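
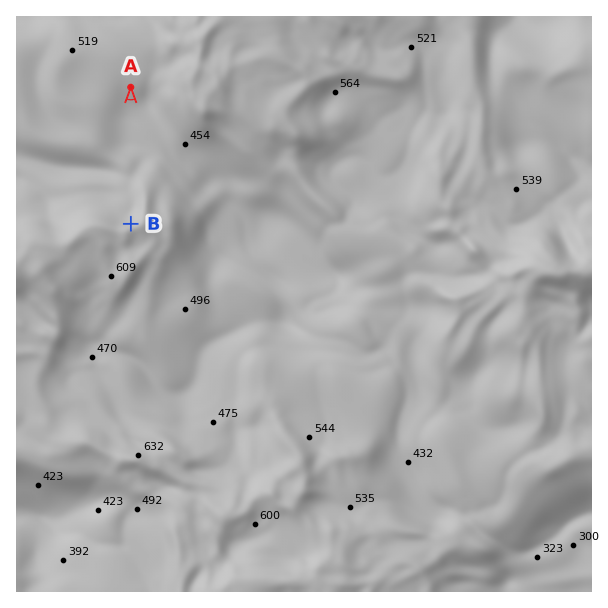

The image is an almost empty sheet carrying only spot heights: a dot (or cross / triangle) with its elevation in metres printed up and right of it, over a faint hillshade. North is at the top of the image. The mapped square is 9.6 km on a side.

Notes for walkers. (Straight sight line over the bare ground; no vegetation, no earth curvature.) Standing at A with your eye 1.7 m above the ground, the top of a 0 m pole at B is in view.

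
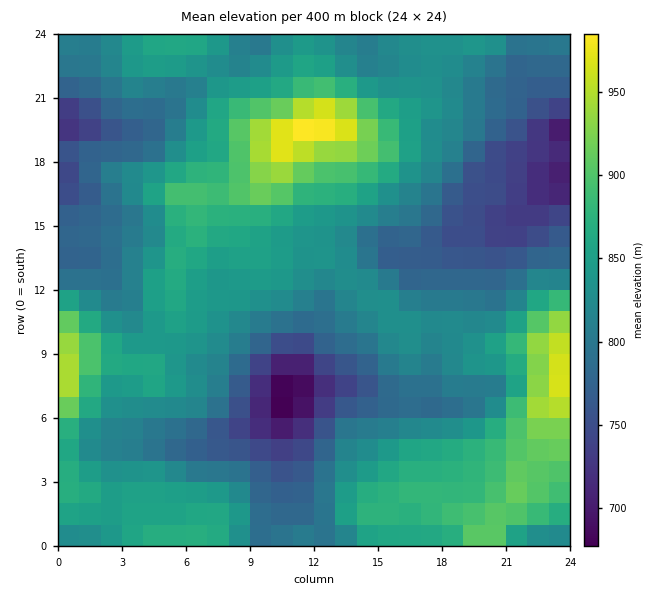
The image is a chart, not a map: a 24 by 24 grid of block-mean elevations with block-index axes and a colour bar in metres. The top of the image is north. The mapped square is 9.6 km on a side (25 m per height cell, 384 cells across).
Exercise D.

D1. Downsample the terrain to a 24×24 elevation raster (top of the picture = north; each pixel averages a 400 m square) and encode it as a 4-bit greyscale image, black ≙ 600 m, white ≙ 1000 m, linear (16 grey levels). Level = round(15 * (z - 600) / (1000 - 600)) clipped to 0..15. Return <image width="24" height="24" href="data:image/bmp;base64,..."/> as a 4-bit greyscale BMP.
<image width="24" height="24" href="data:image/bmp;base64,Qk2WAQAAAAAAAHYAAAAoAAAAGAAAABgAAAABAAQAAAAAACABAAATCwAAEwsAABAAAAAAAAAAAAAAABEREQAiIiIAMzMzAERERABVVVUAZmZmAHd3dwCIiIgAmZmZAKqqqgC7u7sAzMzMAN3d3QDu7u4A////AJmaqqqXeHiqqqu6mKmaqqqXd3mqqru7uqqZmZmHZ3mqu6u8u6mZmId2Znmaqqq8u6iId2ZlVXiZqqq7zKmIh3ZURGeIiJmrzMqZiIdkM1Znd3eb3dqZqZhkM0Vnd4iKztuqqYh1RFZ4iImaztupmZiHZXd4mImb3cqYmZmId3iJmIiKvaiImpmZiHiZiIh4q3d4mpmZmYmId3d3iHd4mqmZmZl2ZmZmd3d4iqqqmZh3dmZVZnd3mrqqqZmId2ZVVWZ4q7u8uqqph2ZlRFeImqq83Lu6mHZlRGd3eZq97d3LmYdlVFVmeJq97u7LmIh2VFZ3d5q7ze26mYh3ZXd4iImZq7qZmYh3ZniJmZmImpmIiZh3d4iJqqmImZiImZmXeA=="/>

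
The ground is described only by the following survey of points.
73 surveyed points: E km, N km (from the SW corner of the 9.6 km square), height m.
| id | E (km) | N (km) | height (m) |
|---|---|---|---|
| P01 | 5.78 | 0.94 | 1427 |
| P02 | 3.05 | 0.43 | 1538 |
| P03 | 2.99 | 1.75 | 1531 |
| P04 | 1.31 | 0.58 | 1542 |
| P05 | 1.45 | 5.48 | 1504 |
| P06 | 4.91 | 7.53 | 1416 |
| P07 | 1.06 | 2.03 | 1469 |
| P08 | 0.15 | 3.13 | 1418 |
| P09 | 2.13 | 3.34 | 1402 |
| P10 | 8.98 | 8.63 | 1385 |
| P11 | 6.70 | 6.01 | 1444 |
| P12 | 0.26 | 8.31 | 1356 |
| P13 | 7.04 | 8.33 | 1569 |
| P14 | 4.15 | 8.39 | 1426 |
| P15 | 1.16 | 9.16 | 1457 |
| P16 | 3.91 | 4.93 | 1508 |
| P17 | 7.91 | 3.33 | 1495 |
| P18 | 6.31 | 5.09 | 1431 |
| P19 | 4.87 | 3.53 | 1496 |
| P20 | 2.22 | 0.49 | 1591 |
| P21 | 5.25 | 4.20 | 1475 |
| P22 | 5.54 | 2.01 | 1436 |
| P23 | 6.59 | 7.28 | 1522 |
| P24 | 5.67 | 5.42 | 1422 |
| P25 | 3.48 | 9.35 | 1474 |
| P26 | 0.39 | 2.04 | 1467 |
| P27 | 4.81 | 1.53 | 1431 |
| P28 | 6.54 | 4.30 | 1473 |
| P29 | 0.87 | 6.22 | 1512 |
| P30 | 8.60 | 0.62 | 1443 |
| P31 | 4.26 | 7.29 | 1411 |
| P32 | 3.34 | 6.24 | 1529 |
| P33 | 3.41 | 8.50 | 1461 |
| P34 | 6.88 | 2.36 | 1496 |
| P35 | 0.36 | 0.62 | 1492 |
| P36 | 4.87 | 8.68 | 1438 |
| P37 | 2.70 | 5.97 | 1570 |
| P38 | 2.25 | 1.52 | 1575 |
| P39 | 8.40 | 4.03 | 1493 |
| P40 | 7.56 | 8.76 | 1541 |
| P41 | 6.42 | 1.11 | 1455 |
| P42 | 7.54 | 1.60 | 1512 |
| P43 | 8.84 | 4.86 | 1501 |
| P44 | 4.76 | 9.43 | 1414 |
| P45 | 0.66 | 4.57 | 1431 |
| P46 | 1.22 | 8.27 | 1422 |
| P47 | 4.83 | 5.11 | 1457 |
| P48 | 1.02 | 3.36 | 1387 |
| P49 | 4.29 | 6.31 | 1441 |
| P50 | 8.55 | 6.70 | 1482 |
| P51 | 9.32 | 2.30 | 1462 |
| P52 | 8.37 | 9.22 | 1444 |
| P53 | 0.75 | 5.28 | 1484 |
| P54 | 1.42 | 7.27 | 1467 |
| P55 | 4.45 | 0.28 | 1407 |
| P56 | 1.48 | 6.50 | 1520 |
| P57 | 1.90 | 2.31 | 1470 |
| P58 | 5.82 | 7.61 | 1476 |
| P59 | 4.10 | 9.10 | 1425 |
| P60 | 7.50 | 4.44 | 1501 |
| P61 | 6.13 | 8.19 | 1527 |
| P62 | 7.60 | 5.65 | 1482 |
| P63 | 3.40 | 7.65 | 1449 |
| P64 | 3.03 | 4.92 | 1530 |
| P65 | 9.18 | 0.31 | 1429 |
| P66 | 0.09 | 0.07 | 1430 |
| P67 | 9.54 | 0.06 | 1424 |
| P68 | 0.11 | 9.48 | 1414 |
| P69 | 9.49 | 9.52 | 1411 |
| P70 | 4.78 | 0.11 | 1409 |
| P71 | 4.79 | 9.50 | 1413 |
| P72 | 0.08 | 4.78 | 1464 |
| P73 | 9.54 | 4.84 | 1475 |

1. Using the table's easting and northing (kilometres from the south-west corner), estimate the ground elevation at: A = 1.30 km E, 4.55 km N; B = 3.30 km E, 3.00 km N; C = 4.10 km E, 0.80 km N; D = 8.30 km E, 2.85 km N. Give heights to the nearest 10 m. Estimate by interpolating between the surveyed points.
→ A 1430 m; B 1450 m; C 1430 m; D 1490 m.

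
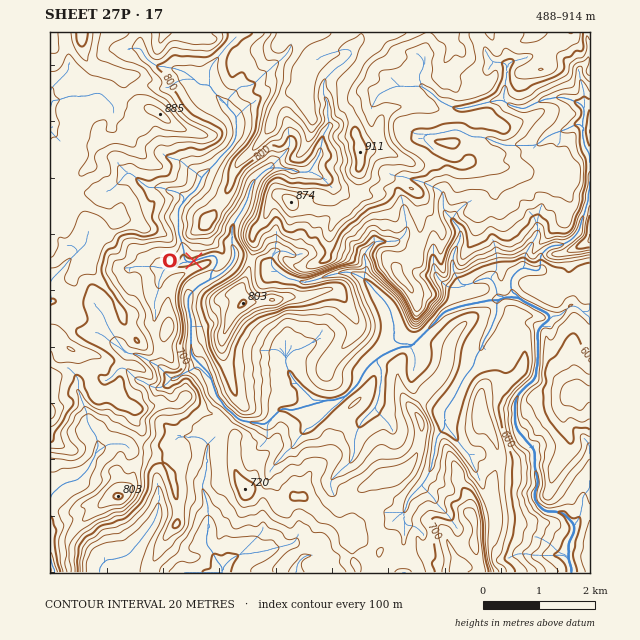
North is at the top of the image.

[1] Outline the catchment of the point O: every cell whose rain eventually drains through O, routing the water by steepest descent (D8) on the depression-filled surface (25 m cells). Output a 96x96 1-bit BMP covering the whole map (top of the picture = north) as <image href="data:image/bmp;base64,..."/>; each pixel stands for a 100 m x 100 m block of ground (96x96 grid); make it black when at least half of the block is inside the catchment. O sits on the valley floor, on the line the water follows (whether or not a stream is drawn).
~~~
<image width="96" height="96" href="data:image/bmp;base64,Qk2+BAAAAAAAAD4AAAAoAAAAYAAAAGAAAAABAAEAAAAAAIAEAAATCwAAEwsAAAIAAAAAAAAA////AAAAAAAAAAAAAAAAAAAAAAAAAAAAAAAAAAAAAAAAAAAAAAAAAAAAAAAAAAAAAAAAAAAAAAAAAAAAAAAAAAAAAAAAAAAAAAAAAAAAAAAAAAAAAAAAAAAAAAAAAAAAAAAAAAAAAAAAAAAAAAAAAAAAAAAAAAAAAAAAAAAAAAAAAAAAAAAAAAAAAAAAAAAAAAAAAAAAAAAAAAAAAAAAAAAAAAAAAAAAAAAAAAAAAAAAAAAAAAAAAAAAAAAAAAAAAAAAAAAAAAAAAAAAAAAAAAAAAAAAAAAAAAAAAAAAAAAAAAAAAAAAAAAAAAAAAAAAAAAAAAAAAAAAAAAAAAAAAAAAAAAAAAAAAAAAAAAAAAAAAAAAAAAAAAAAAAAAAAAAAAAAAAAAAAAAAAAAAAAAAAAAAAAAAAAAAAAAAAAAAAAAAAAAAAAAAAAAAAAAAAAAAAAAAAAAAAAAAAAAAAAAAAAAAAAAAAAAAAAAAAAAAAAAAAAAAAAAAAAAAAAAAAAAAAAAAAAAAAAAAAAAAAAAAAAAAAAAAAAAAAAAAAAAAAAAAAAAAAAAAAAAAAAAAAAAAAAAAAAAAAAAAAAAAAAAAAAAAAAAAAAAAAAAAAAAAAAAAAAAAAAAAAAAAAAAAAAAAAAAAAAAAAAAAAAAAAAAAAAAAAAAAfAAAAAAAAAAAAAAAfgAAAAAAAAAAAAAA/gAAAAAAAAAAAAAB/gAAAAAAAAAAAAAB/gAAAAAAAAAAAAAB/gAAAAAAAAAAAAAD/gAAAAAAAAAAAAAH/gAAAAAAAAAAAAAH/gAAAAAAAAAAAAAP/wAAAAAAAAAAAAAf/wAAAAAAAAAAAAA//4AAAAAAAAAAAAA//+AAAAAAAAAAAAB///AAAAAAAAAAAAA///AAAAAAAAAAAAA///AAAAAAAAAAAAA///AAAAAAAAAAAAAf//AAAAAAAAAAAAAP//AAAAAAAAAAAAAH//AAAAAAAAAAAAAH//gAAAAAAAAAAAAH//wAAAAAAAAAAAAP//4AAAAAAAAAAAA///8AAAAAAAAAAAH///8AAAAAAAAAAAf///+AAAAAAAAAAAf///+AAAAAAAAAAAf////AAAAAAAAAAAP////AAAAAAAAAAAH////gAAAAAAAAAAD////gAAAAAAAAAAB////gAAAAAAAAAAB////wAAAAAAAAAAA////4AAAAAAAAAAA////8AAAAAAAAAAAf///+AAAAAAAAAAAA////AAAAAAAAAAAAf///gAAAAAAAAAAAP///gAAAAAAAAAAAH///gAAAAAAAAAAAH///wAAAAAAAAAAAH///wAAAAAAAAAAAP///4AAAAAAAAAAAf///8AAAAAAAAAAA////+AAAAAAAAAAB/////AAAAAAAAAAB/////AAAAAAAAAAD/////AAAAAAAAAAf/////AAAAAAAAAB//////AAAAAAAAAD//////gAAAAAAAAD//////wAAAAAAAAD//////8AAAAAAAAD///////AAAAAAAAD///////gAAAAAAA="/>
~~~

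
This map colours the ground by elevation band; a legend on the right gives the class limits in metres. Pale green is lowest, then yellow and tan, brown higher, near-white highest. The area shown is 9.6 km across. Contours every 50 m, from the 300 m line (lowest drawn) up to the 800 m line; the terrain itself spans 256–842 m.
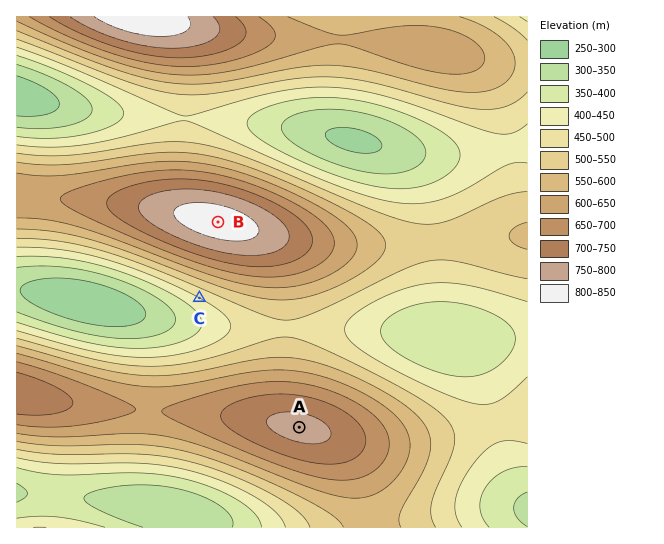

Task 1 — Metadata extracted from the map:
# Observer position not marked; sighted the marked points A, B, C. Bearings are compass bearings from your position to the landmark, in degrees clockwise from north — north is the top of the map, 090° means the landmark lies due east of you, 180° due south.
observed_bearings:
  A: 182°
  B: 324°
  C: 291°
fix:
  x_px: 302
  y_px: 338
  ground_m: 500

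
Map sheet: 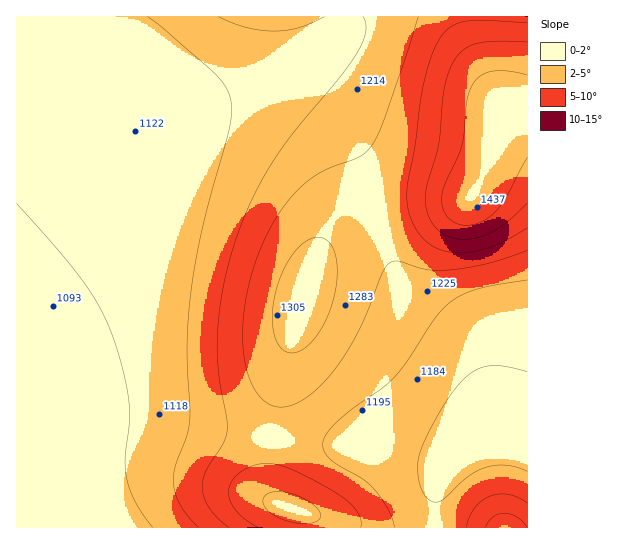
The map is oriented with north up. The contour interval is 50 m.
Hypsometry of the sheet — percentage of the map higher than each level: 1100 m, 89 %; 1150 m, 61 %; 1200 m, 41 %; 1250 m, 25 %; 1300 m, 12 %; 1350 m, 6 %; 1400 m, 4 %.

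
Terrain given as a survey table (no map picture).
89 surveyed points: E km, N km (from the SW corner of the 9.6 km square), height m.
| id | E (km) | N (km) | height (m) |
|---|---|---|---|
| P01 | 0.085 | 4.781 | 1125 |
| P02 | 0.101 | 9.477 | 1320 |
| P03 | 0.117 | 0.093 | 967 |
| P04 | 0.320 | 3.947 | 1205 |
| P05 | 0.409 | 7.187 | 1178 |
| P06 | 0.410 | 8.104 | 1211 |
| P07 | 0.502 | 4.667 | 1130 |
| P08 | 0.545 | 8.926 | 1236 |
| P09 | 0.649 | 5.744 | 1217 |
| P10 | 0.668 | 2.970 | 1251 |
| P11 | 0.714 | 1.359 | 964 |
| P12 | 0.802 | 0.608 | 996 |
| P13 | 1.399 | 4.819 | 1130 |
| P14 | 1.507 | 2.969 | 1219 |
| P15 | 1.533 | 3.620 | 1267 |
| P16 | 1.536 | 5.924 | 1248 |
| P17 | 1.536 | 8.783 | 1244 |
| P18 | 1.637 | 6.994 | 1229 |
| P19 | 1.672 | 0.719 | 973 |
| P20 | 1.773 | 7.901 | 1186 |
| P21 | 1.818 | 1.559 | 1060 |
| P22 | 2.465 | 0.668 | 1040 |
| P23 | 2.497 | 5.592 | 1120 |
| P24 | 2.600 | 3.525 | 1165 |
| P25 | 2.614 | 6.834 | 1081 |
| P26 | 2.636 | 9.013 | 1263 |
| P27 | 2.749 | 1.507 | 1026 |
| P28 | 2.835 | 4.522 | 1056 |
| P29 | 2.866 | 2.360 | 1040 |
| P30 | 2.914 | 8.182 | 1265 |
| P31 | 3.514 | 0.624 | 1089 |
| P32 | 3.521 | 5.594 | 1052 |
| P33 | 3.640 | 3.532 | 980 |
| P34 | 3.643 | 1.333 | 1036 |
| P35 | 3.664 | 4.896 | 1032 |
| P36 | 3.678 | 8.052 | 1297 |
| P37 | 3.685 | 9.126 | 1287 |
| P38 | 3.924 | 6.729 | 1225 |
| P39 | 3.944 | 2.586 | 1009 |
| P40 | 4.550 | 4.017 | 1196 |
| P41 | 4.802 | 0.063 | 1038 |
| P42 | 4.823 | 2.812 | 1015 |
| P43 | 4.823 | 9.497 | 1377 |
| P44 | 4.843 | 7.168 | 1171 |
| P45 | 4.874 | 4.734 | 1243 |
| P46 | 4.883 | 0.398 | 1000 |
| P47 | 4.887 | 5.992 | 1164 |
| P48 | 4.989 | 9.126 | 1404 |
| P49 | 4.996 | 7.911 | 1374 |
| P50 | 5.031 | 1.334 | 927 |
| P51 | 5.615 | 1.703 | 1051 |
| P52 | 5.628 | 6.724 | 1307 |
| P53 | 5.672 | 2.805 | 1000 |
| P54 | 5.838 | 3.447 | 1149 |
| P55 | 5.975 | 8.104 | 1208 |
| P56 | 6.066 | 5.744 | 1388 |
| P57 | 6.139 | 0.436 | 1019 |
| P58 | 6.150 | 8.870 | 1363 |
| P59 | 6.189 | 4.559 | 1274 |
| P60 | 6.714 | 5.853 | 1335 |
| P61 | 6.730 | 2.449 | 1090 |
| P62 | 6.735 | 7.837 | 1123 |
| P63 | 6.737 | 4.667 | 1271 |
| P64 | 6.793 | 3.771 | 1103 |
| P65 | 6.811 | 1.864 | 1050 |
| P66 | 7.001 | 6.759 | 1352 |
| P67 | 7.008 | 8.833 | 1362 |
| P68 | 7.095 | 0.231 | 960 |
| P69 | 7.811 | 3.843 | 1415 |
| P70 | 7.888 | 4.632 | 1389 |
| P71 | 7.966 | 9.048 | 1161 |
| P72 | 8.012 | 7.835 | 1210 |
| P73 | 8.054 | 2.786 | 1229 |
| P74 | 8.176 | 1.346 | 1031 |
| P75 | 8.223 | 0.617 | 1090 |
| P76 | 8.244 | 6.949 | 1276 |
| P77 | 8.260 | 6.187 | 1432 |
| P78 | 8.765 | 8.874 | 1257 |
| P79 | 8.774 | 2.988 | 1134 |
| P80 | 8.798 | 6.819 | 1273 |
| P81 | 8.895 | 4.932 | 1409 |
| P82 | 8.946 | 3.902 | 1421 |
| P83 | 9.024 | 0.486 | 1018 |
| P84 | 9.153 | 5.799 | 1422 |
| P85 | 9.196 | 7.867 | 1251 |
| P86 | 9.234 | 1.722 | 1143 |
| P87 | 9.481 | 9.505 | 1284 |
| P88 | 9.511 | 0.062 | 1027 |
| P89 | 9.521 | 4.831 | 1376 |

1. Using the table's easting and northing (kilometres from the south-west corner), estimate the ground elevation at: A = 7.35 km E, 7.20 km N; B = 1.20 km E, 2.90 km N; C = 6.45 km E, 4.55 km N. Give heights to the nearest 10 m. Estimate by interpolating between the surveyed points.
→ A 1260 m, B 1200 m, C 1270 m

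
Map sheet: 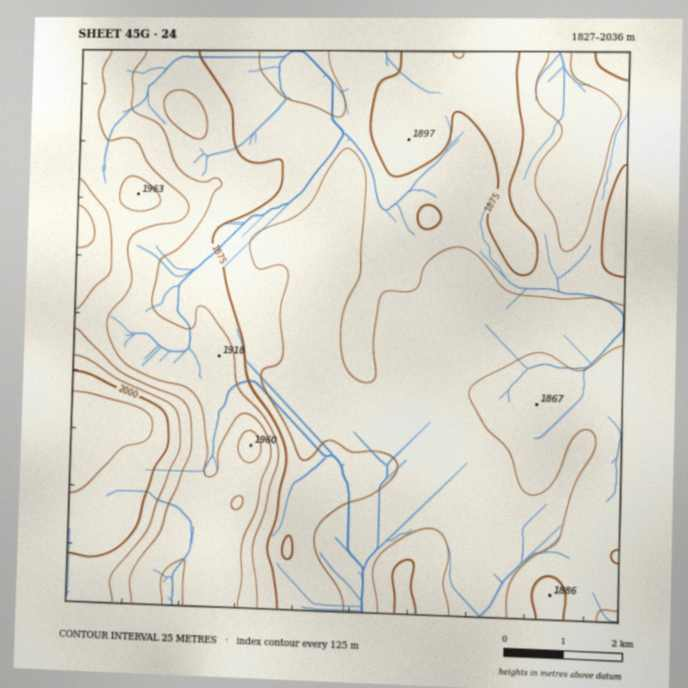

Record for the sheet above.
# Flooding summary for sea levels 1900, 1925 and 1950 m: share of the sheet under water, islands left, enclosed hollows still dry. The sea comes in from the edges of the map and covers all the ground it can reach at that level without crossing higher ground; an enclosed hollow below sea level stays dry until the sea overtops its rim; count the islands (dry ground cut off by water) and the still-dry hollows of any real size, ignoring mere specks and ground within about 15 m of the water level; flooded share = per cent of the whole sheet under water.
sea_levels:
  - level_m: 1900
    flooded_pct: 74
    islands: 0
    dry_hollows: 0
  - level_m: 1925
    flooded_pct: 82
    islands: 0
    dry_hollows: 0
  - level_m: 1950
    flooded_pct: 90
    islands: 0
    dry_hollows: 0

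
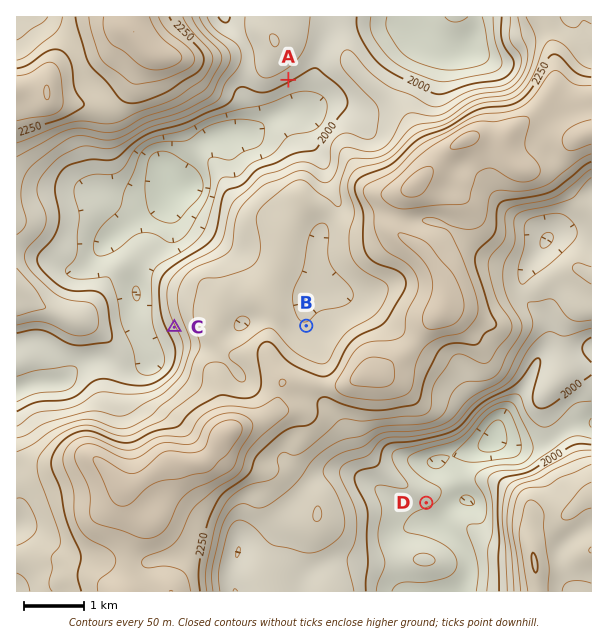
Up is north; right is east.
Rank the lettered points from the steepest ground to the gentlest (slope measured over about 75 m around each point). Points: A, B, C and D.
C A D B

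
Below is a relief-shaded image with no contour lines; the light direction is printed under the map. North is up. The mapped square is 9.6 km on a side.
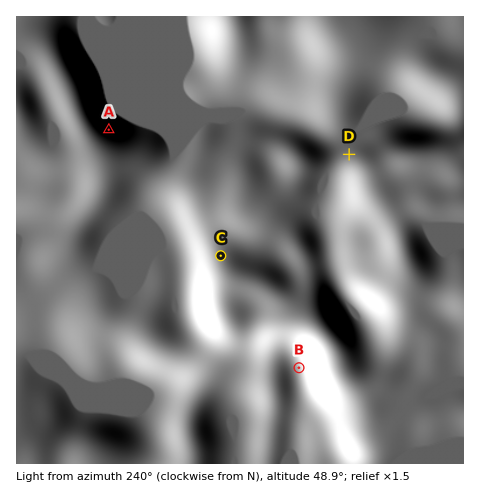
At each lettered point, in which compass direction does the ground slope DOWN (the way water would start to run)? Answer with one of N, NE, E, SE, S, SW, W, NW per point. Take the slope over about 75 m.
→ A NE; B SW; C NW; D NW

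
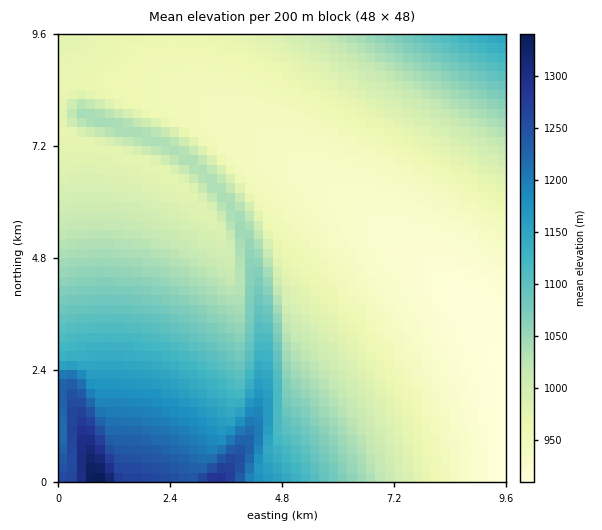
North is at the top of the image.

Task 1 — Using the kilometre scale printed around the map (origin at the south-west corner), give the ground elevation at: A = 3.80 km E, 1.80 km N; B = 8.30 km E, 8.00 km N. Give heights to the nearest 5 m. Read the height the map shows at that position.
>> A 1125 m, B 1020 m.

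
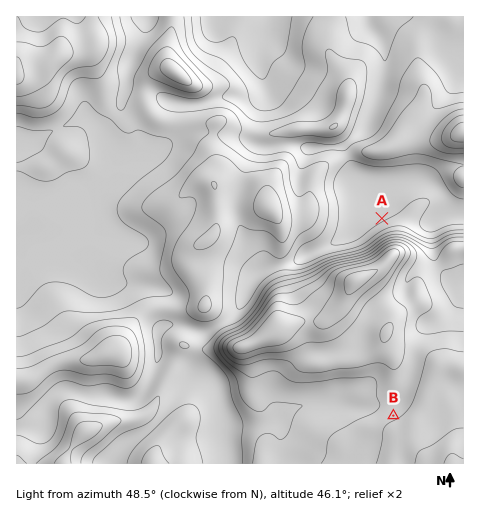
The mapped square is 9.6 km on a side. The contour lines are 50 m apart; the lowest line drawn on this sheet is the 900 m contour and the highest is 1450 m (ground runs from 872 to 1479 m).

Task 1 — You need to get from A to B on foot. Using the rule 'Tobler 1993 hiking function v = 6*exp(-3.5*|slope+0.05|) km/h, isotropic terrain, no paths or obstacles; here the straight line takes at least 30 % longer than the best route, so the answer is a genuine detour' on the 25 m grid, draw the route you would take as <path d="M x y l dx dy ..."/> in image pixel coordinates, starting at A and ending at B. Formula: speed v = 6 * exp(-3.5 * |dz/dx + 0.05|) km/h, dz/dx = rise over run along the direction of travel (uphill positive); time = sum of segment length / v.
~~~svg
<path d="M382 218l1 2 21 10 16 16 3 5 0 46-13 25 0 53-6 13 0 7-11 21"/>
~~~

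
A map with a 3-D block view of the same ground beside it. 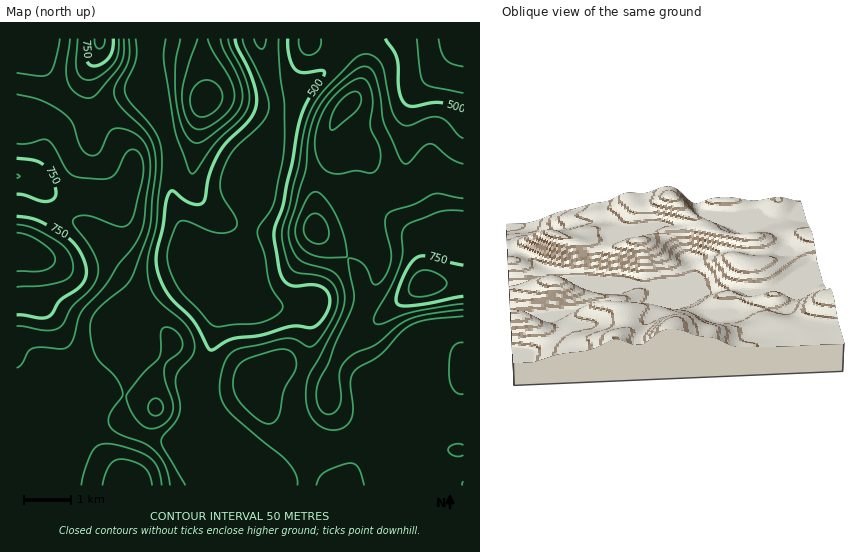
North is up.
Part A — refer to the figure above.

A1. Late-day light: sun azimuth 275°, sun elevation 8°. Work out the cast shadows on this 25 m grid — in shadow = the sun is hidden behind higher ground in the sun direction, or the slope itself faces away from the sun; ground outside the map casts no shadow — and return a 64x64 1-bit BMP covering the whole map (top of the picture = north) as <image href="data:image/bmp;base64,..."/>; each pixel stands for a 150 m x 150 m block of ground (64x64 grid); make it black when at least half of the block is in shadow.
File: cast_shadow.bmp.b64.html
<image width="64" height="64" href="data:image/bmp;base64,Qk0+AgAAAAAAAD4AAAAoAAAAQAAAAEAAAAABAAEAAAAAAAACAAATCwAAEwsAAAIAAAAAAAAA////AAAAAAAAAB/wAAAAAAAAH/AAAAAAAAAf4AAAAAAAAB/AAAAAAAAAH4AAAAAAAAAeAAAAAAAAAA4AAAAAAAAADwAAAAAAAAAHwAAAAAAAAAfgAAAAAAAAB/AAAQAAAAAH8AAD4AAAAAfgAAPgAAAAB8ACA+AAAAAHwAID4AAAAAfAAAPgAAAAA8AAA8AAAAAB4AAACAAAAADwAAAMAAAAAPAAAA8AAAAA+AAAD4AAcAD4AAAPwAH4APgAAAfwA/wB8AAAA/AD/AHgAAAAwAP+A8AAAAAAAP8HgAAAAAAA/48AAAAAAAB//4AAAAAAAH//gAAAAAAA//+AAAAAAAD//4AAAAAAAfz/wAAAAAAB+P/gAAAAAAHgf+AAAAAAAAB/8AAGAAAAAH/wAA4AAAAAf/AADgAAAAB/8AAMAAAAAH/gAAAAAAAAf/AAAAAAAAB//AAAAAAAAH/8AAAAAAwAf/4AAAAADAB//gAAAAAAAD++AAAAAAAAP58AAAAAAAA/H4AABAAAAD4fwAAOAAAAPh/gAA4AAAB8H/gADgAAAHgP/gAeAAAAcA/+AD8AAADgD/8AP8AAA8AH/wB/4AAHwAf/AH/gAA/gA/8AP/AAD/AD/gA/4AAP+AP+AD/gAA/4A/wAHwAAD/wH/AAIAAAH/Af8AAAAAAf+D/gAAAAAB/AP8AAAAA=="/>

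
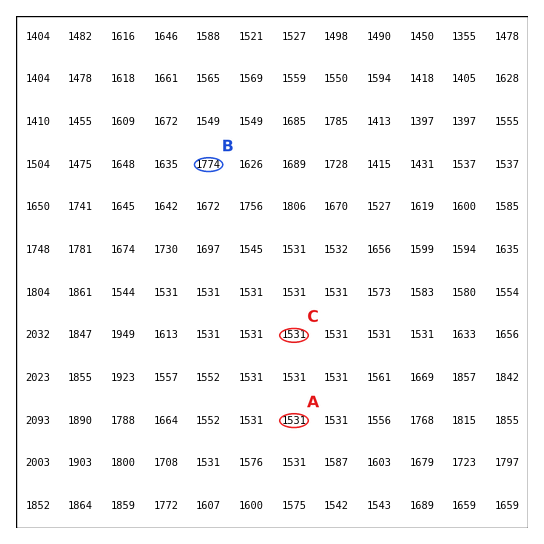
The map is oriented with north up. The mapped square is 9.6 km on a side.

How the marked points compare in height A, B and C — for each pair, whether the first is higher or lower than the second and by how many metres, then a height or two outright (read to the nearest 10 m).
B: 240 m higher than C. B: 240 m higher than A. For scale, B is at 1770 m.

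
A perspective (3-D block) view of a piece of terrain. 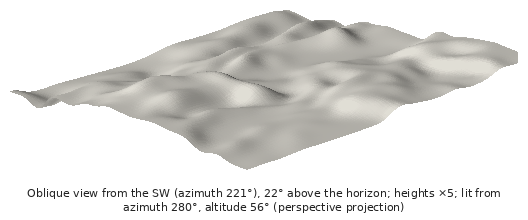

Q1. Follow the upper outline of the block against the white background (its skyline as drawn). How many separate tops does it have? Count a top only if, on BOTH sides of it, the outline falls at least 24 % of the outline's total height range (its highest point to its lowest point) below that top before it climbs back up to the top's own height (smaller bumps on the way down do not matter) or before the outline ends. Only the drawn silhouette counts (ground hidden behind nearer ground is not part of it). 1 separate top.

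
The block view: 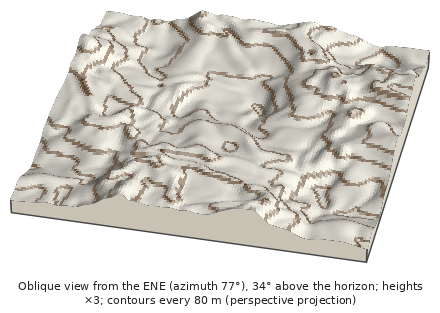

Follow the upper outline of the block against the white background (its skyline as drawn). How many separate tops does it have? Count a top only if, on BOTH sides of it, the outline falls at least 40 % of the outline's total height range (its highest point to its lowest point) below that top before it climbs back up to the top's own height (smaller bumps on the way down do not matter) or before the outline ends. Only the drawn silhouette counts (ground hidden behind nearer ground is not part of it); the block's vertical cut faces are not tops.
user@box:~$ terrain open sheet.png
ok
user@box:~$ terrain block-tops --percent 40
0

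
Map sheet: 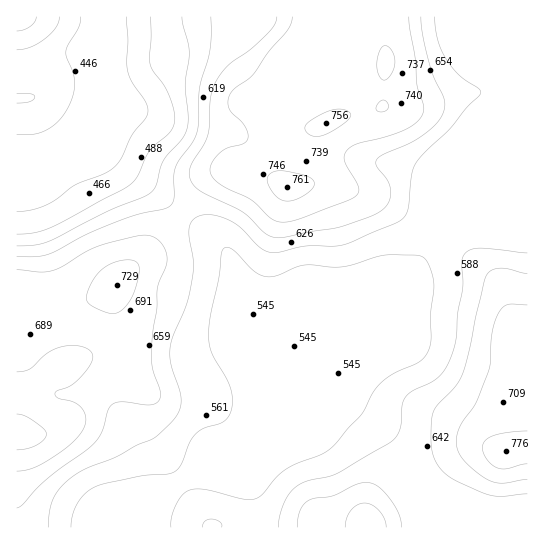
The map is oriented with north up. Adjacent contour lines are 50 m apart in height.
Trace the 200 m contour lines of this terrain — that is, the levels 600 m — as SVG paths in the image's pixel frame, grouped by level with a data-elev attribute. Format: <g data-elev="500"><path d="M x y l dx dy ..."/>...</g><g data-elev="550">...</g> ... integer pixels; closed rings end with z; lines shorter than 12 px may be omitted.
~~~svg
<g data-elev="600"><path d="M48 527l2-16 3-11 5-10 9-9 18-12 29-11 23-13 17-7 17-16 7-9 3-8 0-8-10-31-1-16 3-13 13-32 5-19 3-23-5-32 1-6 4-6 5-3 8-1 19 4 14 8 21 21 6 4 7 1 32-7 28 0 11-2 50-21 10-6 3-8 4-34 4-12 10-12 24-22 16-21 15-15-2-4-21-15-12-15-8-18-3-24"/><path d="M222 527l0-2-2-3-9-3-6 2-2 6"/><path d="M527 253l-48-5-9 2-5 4-3 8 1 24-5 27-2 28-5 16-6 13-11 11-21 10-7 6-4 8-2 25-4 7-5 5-54 32-31 7-12 8-7 8-4 9-4 12 0 9"/><path d="M211 17l-1 29-10 41-2 43-5 12-13 17-5 8-1 10 0 20-3 8-6 4-28 6-28 10-24 10-36 19-12 3-20 0"/></g>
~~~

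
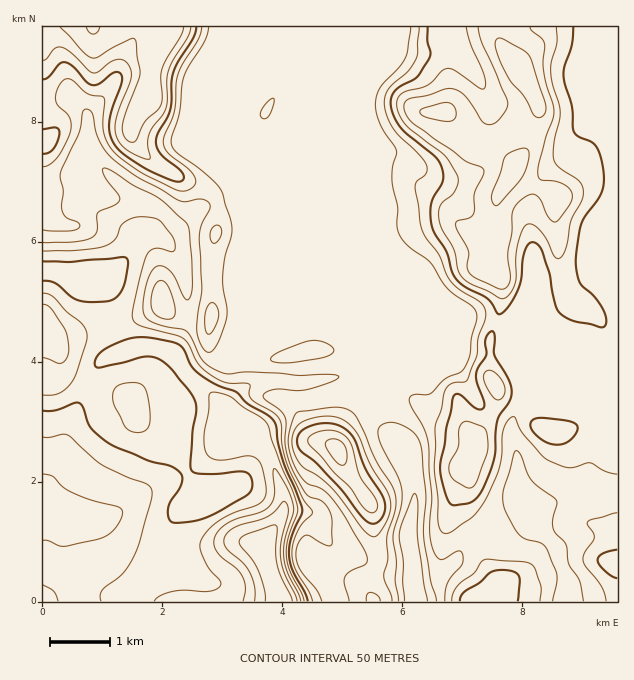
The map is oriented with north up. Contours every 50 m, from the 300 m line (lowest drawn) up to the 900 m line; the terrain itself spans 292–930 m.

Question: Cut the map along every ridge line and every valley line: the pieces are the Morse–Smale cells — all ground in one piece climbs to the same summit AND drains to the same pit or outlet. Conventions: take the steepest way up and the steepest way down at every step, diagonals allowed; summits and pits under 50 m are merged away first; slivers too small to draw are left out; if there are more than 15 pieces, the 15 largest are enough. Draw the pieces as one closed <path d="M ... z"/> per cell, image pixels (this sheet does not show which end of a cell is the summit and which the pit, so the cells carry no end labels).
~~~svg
<path d="M617 26l-349 1-22 58-18 23-4 9 0 13 12 30 10 18 110 110 8 2 8 8 4 17 3 43 66-28 16-10 23-2 29 12 6 16 0 24 5 14 2 17 66 1 6 4 20-1z"/><path d="M268 26l-226 1 0 78 31-7 11 11 4 12 2 35-19 20-29 4 1 90 9 0 13 5 17-3 27 2 15-13 11-20 5-5 23 3 42-33 21-6 25-3 21 11 2-1-32-35-18-42 0-13 4-9 18-23 21-51z"/><path d="M154 346l-14 0-34 12-10 9-9 18 16 7 25 4 7 7 3 15 11 10 17 6 8 8 15 36 7 11 10 9 4 1-22 7-12 10-8 15 0 18-3 10-8 10-28 23-1 9 147 1-1-16-7-16 0-29 17-30 0-16-14-39-14-20-14-10-31-32-17-14-21-27z"/><path d="M89 386l-3 2-17 36-9 41-18 31 1 106 84 0 2-10 28-23 8-10 3-10 0-18 8-15 12-10 22-7-4-1-17-20-15-36-8-8-21-9-7-7-3-15-7-7-25-4z"/><path d="M370 371l-66 12-14 0-12-3-24 3-9 5-17 20 2 6 12 12 14 10 14 20 14 39 0 16-17 30 0 29 7 16 3 16 97-1-6-10 0-8 8-15 4-10-6-24 0-20-5-12-23-31-10-24 4-12 15-17 25-10-5-12 1-17z"/><path d="M274 236l-17 2-5 5-4 12-4 15 2 48-6 25-8 14 4 30-10 18 1 5 5-10 13-12 9-5 20-3 30 3 52-9 12-3 7-7 5-9-4-40-4-17-8-8-12-4-33-32z"/><path d="M251 197l-25 3-21 6-43 34 10 9 8 13 8 32 0 27-14 28 0 5 18 24 34 30 10-21-4-30 8-14 6-25-2-48 8-27 5-5 17-2 46 17-46-45z"/><path d="M412 400l-11 0-18 6-3 3 8 23 20 16 3 11 3 21 0 27-6 22 0 11 4 18 1 22 3-4 20-1 12-6 8-8 4-11 18-15-16-27 0-13 6-12 0-12 9-18 1-11-17-17-30-12z"/><path d="M379 408l-17 5-7 5-15 17-4 12 10 24 23 31 5 12 0 20 6 24-4 10-8 15 0 8 4 9 2 2 41 0-3-44-4-18 0-11 6-22 0-27-3-21-3-11-20-16z"/><path d="M518 410l-6 14 0 12 6 20 0 22 14 38 10 14 1-23 2-3 33-8 40-3 0-54-2-2-24-12-12 0-14 6-13 1-17-7z"/><path d="M151 236l-11 0-5 5-11 20-15 13-28-1 19 8 4 4 6 16 2 26 12 25 16-6 14 0 19 7 15-32-2-38-6-21-8-13-8-9z"/><path d="M484 318l-23 2-16 10-57 23-9 5-10 12 47 1 26-11 9-1 27 44 7 7 6 3 3-2 5-17 4 7 15 9 7-10 0-6-6-24 0-24-3-9-5-9z"/><path d="M617 494l-39 2-19 4-16 7 0 24 15 19 2 11 7 16 1 25 50-1z"/><path d="M52 270l-10 1 0 57 16 23 2 18 10 8 18 7 8-17 10-9 17-7-11-24-4-32-8-14-18-7-17 1z"/><path d="M524 514l-3 0-15 10-24 9-4 4 5 9 3 18 12 19-9 18 77 1 1-25-6-12-3-15-10-15z"/>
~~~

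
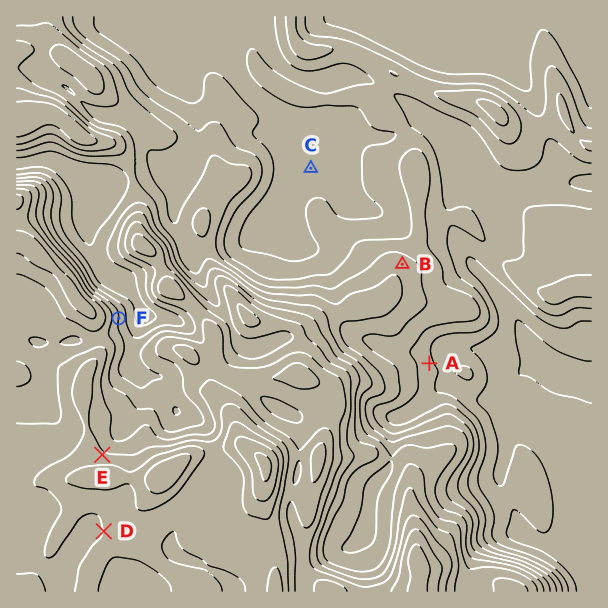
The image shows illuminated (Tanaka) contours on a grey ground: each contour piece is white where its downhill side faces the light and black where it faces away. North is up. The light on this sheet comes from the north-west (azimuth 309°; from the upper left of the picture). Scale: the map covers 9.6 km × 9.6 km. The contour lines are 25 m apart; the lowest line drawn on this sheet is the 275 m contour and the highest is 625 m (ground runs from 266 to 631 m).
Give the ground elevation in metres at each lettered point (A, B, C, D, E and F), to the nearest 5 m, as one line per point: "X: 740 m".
A: 330 m
B: 390 m
C: 320 m
D: 550 m
E: 555 m
F: 475 m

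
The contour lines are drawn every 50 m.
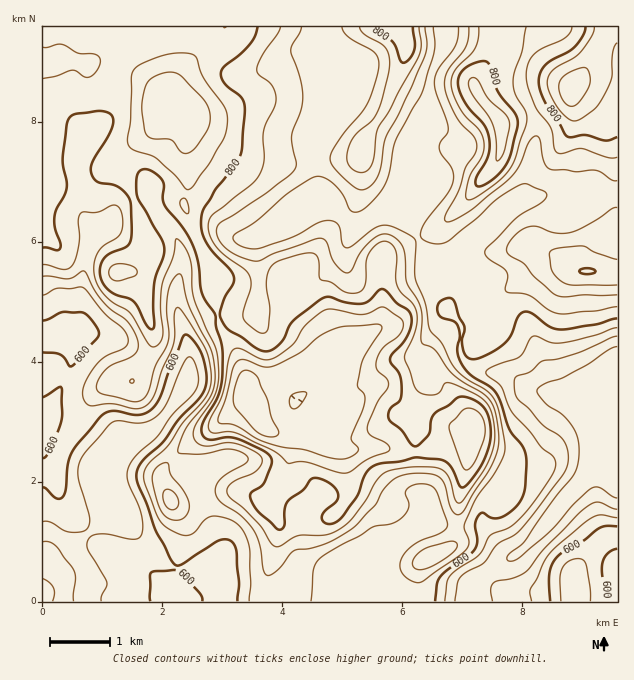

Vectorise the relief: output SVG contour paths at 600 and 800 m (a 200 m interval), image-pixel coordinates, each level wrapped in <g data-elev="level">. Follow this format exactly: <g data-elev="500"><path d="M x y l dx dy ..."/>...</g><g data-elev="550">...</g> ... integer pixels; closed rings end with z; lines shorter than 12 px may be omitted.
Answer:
<g data-elev="600"><path d="M202 601l0-4-3-5-18-19-6-3-20 1-4 2-1 28"/><path d="M435 601l2-16 3-8 8-7 22-16 6-7 1-7-2-15 4-11 3-1 9 5 9 0 11-6 9-10 5-13 1-26-2-13-15-21-8-26-5-10-6-6-20-12-9-12-4-12 3-15-2-9-4-6-12-3-3-3-2-6 2-6 9-5 3 0 3 2 5 16 5 11-2 13 1 11 4 6 5 2 6 0 8-4 19-12 6-9 7-18 6-4 8 1 16 13 11 3 37-5 21-6"/><path d="M604 601l0-10-2-18 1-11 5-9 9-4"/><path d="M617 526l-10 0-7 2-16 12-19 11-9 7-4 7-3 9 1 27"/><path d="M43 487l3 1 10 10 6-1 4-7 2-25 4-12 6-9 26-30 11-3 18 4 7 0 7-3 6-4 8-12 21-58 3-3 3 0 9 11 6 12 4 18-2 12-5 9-22 23-15 22-21 20-5 9 0 9 19 51 19 34 3 1 4-2 38-24 7-1 6 4 4 9 2 30-2 19"/><path d="M43 397l16-10 3 1 0 26-1 9-12 29-3 5-3 1"/><path d="M43 321l19-9 20 0 9 7 8 14-2 6-26 27-2 0-4-8-4-3-6-2-12-1"/></g><g data-elev="800"><path d="M580 273l9 1 6-1 1-2-4-2-7-1-5 2z"/><path d="M43 248l15 2 3-3-1-4-5-14-1-10 2-9 8-14 3-9-4-28 5-39 3-4 6-2 21-3 11 2 4 5-1 9-19 33-2 6 0 6 6 9 19 5 6 4 6 6 3 9 1 29-2 7-2 5-18 7-7 6-3 9 1 12 5 7 6 5 21 9 15 26 3 2 2-1 1-45 9-27 1-9-3-9-23-39-2-12 1-10 2-5 4-3 8 2 7 5 5 5 1 5-1 13 2 6 19 24 10 18 4 17 4 28 4 10 9 11 1 15 6 17 0 27-1 15-5 13-13 23-1 10 3 5 4 2 18-3 11 2 24 11 8 6 2 7-7 19-3 4-10 6-2 3 2 7 7 10 18 17 4 0 4-4 0-15 2-8 16-12 8-11 6-1 12 5 8 9 1 4-1 5-12 10-3 6 0 3 4 3 8 0 8-6 14-19 8-21 7-9 9-5 20-1 15-5 24 2 6 2 7 8 8 17 3 2 4-4 15-20 8-23 1-11-2-12-4-9-4-5-14-7-6 0-4 1-8 7-15 9-3 6-2 15-13 11-4-1-10-15-13-10 0-9 11-10 2-11-2-15-9-12-1-5 2-4 15-17 3-9 2-9-3-8-12-8-12-13-5-1-10 11-8 4-16-2-17-5-7 2-29 22-11 21-8 7-6 2-11-2-15-11-12-7-4-4-6-9 0-6 3-11 10-17 1-7-4-7-16-17-8-12-5-12 0-12 4-10 11-18 22-29 4-10 3-38-1-9-4-7-16-13-3-5 0-6 4-6 14-11 10-10 6-9 3-9"/><path d="M477 186l4 0 9-4 9-8 6-8 6-12 7-30-3-10-18-24-8-26-5-3-9 2-9 5-5 5-3 8 1 9 5 10 6 10 14 14 5 14 0 16-13 24-1 5z"/><path d="M373 27l3 4 17 11 3 6 4 11 3 4 6-3 5-11-1-22"/><path d="M585 27l-2 9-9 12-23 12-8 7-4 11 1 12 7 15 20 31 4 1 15-2 21 6 10-4"/></g>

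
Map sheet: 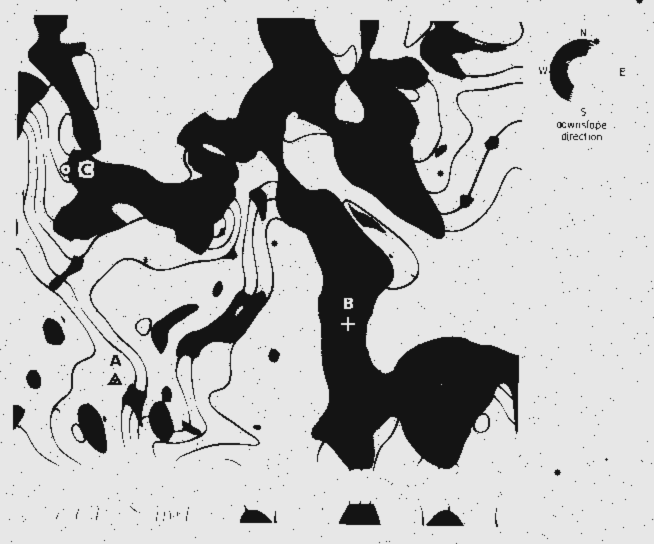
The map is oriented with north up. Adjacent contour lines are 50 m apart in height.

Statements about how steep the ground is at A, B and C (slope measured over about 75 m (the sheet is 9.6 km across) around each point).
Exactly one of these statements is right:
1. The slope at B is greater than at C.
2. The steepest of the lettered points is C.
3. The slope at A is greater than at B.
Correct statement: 1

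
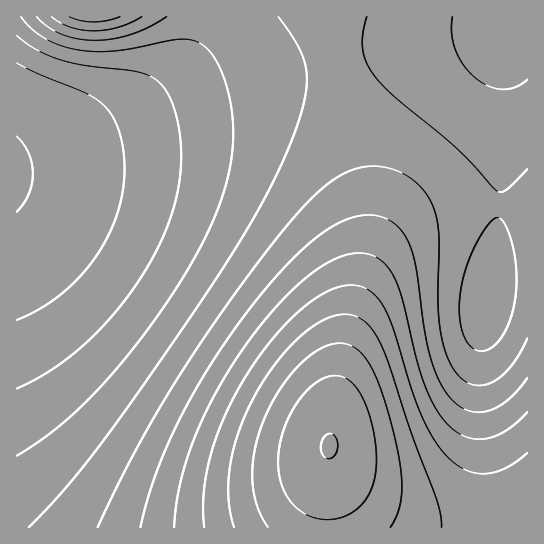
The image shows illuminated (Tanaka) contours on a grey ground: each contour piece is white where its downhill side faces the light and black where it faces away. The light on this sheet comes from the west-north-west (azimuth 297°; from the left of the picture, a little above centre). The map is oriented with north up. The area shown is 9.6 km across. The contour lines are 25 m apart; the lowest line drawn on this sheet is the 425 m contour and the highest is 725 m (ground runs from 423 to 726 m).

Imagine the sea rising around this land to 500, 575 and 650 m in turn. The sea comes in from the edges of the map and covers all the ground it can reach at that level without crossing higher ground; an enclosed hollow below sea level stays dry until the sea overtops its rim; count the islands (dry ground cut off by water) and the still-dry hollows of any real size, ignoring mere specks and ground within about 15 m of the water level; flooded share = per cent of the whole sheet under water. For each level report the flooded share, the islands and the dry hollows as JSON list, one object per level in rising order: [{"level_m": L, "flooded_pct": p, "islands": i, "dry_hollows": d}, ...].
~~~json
[{"level_m": 500, "flooded_pct": 27, "islands": 0, "dry_hollows": 0}, {"level_m": 575, "flooded_pct": 70, "islands": 0, "dry_hollows": 0}, {"level_m": 650, "flooded_pct": 88, "islands": 0, "dry_hollows": 0}]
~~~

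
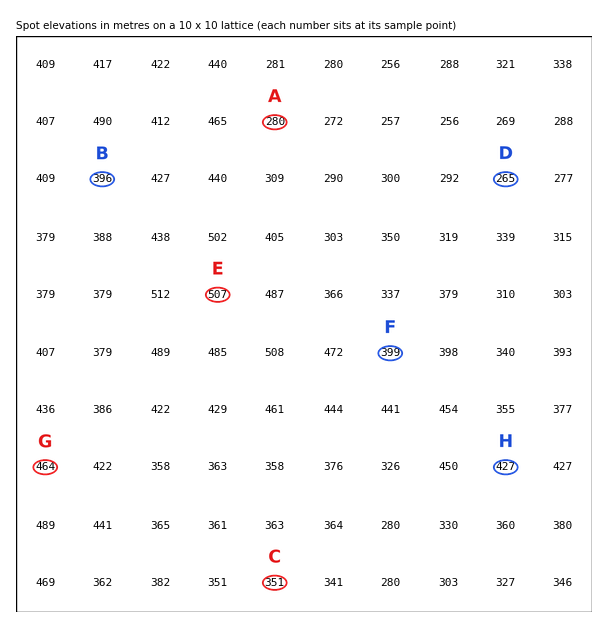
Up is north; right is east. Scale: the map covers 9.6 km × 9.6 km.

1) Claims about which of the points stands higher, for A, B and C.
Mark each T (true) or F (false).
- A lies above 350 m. F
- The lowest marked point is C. F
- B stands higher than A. T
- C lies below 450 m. T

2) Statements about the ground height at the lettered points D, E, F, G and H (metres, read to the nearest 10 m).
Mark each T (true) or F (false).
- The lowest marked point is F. F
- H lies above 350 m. T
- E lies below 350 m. F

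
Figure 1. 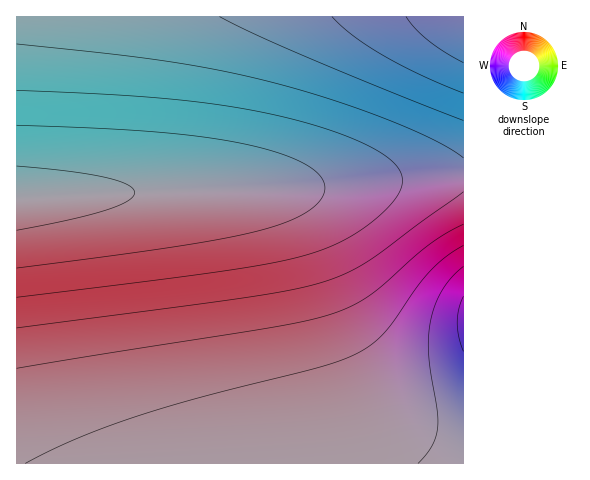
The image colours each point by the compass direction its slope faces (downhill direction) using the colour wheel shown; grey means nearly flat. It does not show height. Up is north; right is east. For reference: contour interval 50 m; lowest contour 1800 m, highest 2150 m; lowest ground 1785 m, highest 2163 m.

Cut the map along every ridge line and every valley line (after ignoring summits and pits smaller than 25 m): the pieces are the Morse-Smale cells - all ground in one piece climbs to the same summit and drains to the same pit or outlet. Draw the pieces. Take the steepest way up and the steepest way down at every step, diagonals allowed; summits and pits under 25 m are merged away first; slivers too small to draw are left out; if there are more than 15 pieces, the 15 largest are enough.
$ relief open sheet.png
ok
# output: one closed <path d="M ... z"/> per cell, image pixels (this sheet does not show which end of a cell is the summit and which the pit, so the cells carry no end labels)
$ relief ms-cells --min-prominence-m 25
<path d="M463 175l-49 2-113 12-113 1-171 8-1 265 447 1z"/><path d="M463 16l-446 0-1 181 172-7 113-1 113-12 49-2z"/>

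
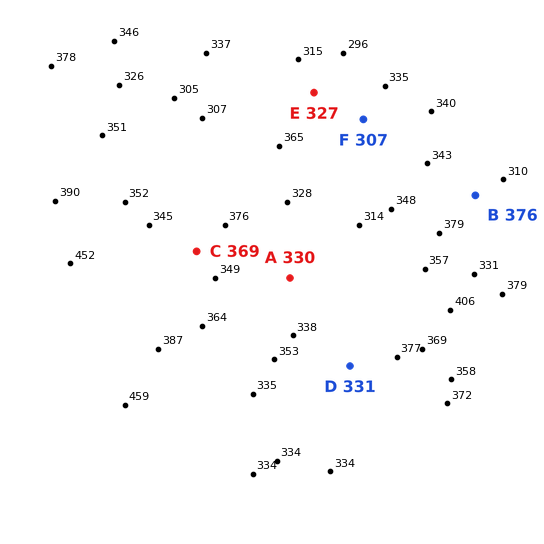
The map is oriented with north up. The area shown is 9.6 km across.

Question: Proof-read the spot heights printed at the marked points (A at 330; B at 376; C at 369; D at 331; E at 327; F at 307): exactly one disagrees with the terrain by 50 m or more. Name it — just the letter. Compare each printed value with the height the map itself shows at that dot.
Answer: B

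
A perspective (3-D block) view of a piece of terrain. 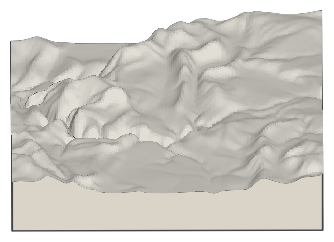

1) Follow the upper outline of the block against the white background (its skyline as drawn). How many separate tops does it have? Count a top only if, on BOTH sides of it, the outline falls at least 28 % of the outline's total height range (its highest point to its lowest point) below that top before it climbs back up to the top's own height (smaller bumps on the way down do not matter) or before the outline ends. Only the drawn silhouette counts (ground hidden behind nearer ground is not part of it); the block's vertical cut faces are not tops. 0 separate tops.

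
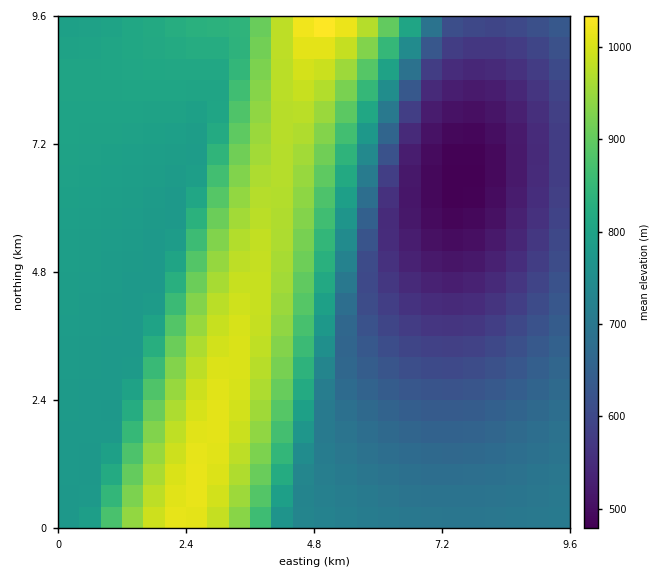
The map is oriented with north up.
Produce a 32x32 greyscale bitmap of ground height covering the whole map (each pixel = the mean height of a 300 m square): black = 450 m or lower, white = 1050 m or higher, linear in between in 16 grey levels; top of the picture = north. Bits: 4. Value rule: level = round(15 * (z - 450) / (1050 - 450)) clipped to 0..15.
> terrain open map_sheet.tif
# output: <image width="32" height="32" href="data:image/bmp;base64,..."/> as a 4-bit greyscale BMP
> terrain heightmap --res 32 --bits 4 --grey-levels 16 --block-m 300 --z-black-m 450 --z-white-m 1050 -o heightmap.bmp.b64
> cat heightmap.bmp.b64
<image width="32" height="32" href="data:image/bmp;base64,Qk12AgAAAAAAAHYAAAAoAAAAIAAAACAAAAABAAQAAAAAAAACAAATCwAAEwsAABAAAAAAAAAAAAAAABEREQAiIiIAMzMzAERERABVVVUAZmZmAHd3dwCIiIgAmZmZAKqqqgC7u7sAzMzMAN3d3QDu7u4A////AIibze7u3Kl3d3dmZmZmZmaIms3u7ty5d3d2ZmZmZmZmiIq93u7duod3ZmZmZmZmZoiJvN7u7cqHdmZmZmZmZmaIibze7u3Ll3ZmZmVVZmZmiIis3e7ty5dmZmVVVVVmZoiIm83u7duoZmZVVVVVVmaIiJvN7u7cqGZlVVVVVVVmiIiKzd7u3Ll2VVVEREVVVoiIirze7ty5dlVUREREVVWIiIm83u7cuoZVREREREVViIiJrN3u3bqGVEQzMzREVYiIiKvN7t3KhlRDMzMzREWIiIibzd7dy5dUMzMzMzRFiIiIms3e3cuXVDMiIiM0RIiIiIq83d3Ll1QzIiIiM0SIiIiJvN3dy6hkMiIiIjNEmIiIiazd3duoZDIhESIjNJmIiIirzd3cqXQyIRESIzSZiIiIm83d3Ll1MhERESI0mZiIiJrN3dy5dTIREREiM5mZiIiKvN3cuoYyERERIjOZmZiIibzd3MqGQhERESIzmZmZiIms3d3Ll1IhEREiM5mZmZmJq83dy6hjIRERIjOZmZmZmavN3cuoZCIRESIzmZmZmZmbzd3cuXUyIRIiNJmZmZmZm83d3LqGQiIiIzSZmZmZmZrN3u3Ll1MiIjM0mZmZmZmaze7t26hkMzMzRJmZmZmZmr3u7ty5dUMzNESZmZmZqqq97v/tyoZERERF"/>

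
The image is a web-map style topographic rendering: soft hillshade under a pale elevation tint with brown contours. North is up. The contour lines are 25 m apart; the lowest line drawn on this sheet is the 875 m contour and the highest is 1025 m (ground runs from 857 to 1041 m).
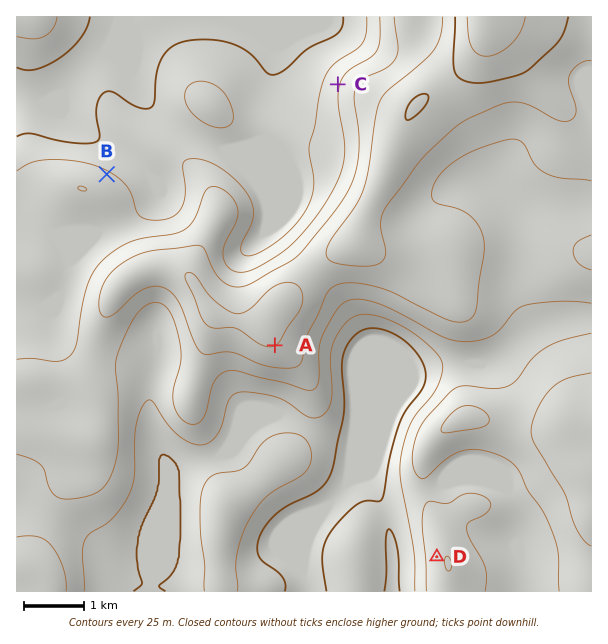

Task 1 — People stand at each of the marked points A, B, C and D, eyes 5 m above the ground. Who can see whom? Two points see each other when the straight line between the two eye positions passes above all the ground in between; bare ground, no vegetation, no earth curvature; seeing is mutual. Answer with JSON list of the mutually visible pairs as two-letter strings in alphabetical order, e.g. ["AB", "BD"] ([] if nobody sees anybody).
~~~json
["AD", "BC"]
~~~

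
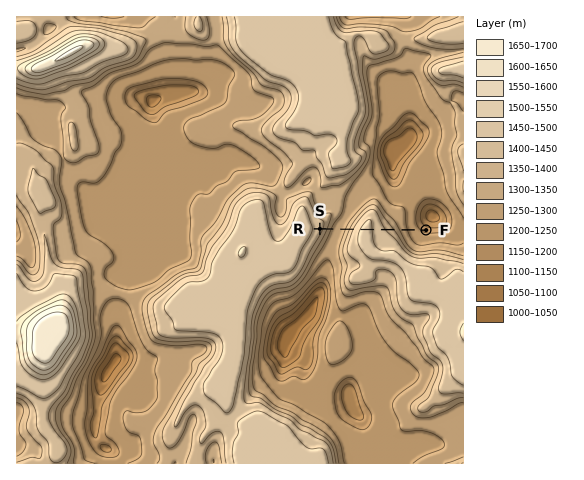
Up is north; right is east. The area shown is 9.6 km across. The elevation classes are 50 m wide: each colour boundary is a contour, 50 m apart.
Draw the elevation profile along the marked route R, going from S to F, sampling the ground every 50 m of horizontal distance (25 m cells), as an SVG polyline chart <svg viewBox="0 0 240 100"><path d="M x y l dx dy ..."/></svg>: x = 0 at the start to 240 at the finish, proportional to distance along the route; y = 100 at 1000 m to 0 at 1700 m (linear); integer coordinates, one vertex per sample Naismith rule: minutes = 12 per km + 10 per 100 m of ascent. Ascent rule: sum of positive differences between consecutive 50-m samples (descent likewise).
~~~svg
<svg viewBox="0 0 240 100"><path d="M0 40l5 2 6 4 5 4 5 4 5 4 6 2 5 1 5 1 5-1 6-1 5-3 5-4 6-4 5-5 5-4 5-3 6-1 5-1 5 0 5 0 6 0 5 1 5 0 6 1 5 1 5 2 5 1 6 2 5 1 5 2 6 2 5 3 5 3 5 3 6 3 5 2 5 2 5 1 6 1 5 1 5 1 6 2 5 1 5 2 5 1 3 0"/></svg>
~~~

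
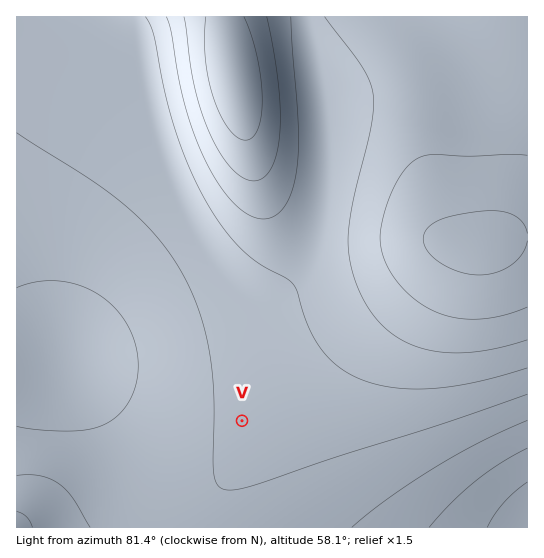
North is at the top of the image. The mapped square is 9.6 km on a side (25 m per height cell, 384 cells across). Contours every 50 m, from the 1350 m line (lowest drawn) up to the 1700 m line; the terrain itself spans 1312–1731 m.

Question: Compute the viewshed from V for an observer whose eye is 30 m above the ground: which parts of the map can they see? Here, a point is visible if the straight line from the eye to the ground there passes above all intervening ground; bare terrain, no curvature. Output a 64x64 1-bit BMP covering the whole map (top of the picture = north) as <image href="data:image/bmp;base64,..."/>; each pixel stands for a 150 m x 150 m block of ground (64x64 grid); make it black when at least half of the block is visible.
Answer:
<image width="64" height="64" href="data:image/bmp;base64,Qk0+AgAAAAAAAD4AAAAoAAAAQAAAAEAAAAABAAEAAAAAAAACAAATCwAAEwsAAAIAAAAAAAAA////AAAAAAAAA////////wAD////////AAP///////8AA////////wAD////////AAP///////8AA////////wAD////////AAf///////8AB////////wAP////////AB////////8AP////////wB/////////AP////////8A/////////wD/////////AP////////8A/////////wD/////+P//AP/////AD/8Af////4AD/wA/////AAD/AD////8AAD8AH////gAAHwAP///+AAAHAAf///4AAAMAA////gAAAQAB///+AAABAAD//P4AAAAAAH/wPgAAAAAAP+A+AAAAAAA/wB4AAAAAAD+AHgAAAAAAPwAeAAAAAAA/AB8AAAAAAD4AHwAAAAAAPAAfgAABAAA8AB/AAAMAAHgAH8AABwAAeAAf4AAfAAD4AB/wAP8AAPAAH/gD/wAB8AAf/A//AAHwAB////8AA/AAH////wAD4AAf////AAfgAB////8AD+AAH////wAP4AAf////AB/gAB////8AP8AAH////wA/wAAf////AH/AAD4H//8A/8AAPgP//wD/wAA8Af//Af/AADwB//8D/8AAPAD//wf/wAB4AP/DD//AAHgA/wAf/8AAeAD+AD/9wABwAPwAf/gAAPAA+AD/8AAA8ADwAA=="/>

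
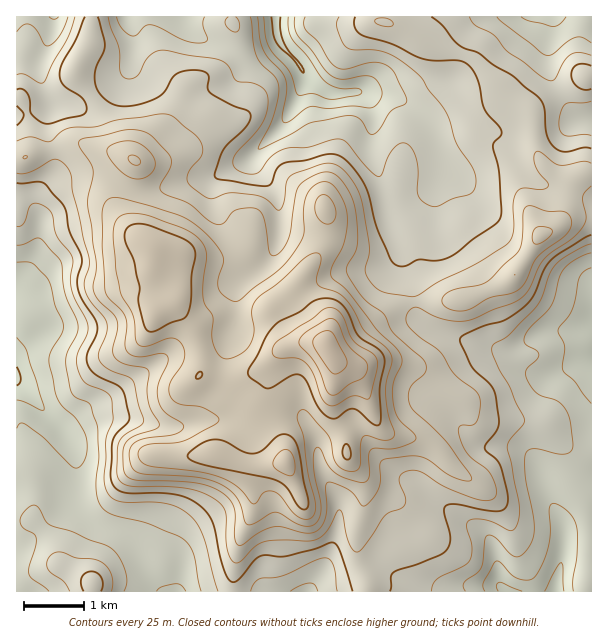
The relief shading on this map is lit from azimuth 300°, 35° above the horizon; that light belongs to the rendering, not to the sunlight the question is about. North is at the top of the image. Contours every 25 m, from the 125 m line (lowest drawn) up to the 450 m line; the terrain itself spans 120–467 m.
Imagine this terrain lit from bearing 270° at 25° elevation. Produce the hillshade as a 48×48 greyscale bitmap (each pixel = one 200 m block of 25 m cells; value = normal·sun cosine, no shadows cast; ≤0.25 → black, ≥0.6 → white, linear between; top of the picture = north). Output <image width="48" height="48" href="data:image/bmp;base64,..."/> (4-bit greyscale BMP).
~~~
<image width="48" height="48" href="data:image/bmp;base64,Qk32BAAAAAAAAHYAAAAoAAAAMAAAADAAAAABAAQAAAAAAIAEAAATCwAAEwsAABAAAAAAAAAAAAAAABEREQAiIiIAMzMzAERERABVVVUAZmZmAHd3dwCIiIgAmZmZAKqqqgC7u7sAzMzMAN3d3QDu7u4A////AImaunM1ZniruWVmZoq7p1ZmZlVEeYZqypqpmWM1Z3irumVnZnm7lmZ2ZmVEiXVZu6qod2VWeHiry3Rndmi7hnd3ZmU0iWVYu5qodmZniHir3IRXdmabhnd3dlQ1mGRHq4mIdnd3iIirzaVXiGWKhmd3dlRHl1RHqoh3d3iIiImrzchXmVJZhmd3ZVVohkRHmYdmeJmIiImqvNpnqkBJhmd2ZmeIZDRYmIdmeaqYd4marNpouSBJllZmZ4mGQjR4iIdmeby4d3iZrLh5pgFplkVmiZl0IjV4d4dmec7rh3iJqpiJgwSZdDVompdTIkaId4dmec/9qIiIiIiaYAe5QkZ4mXVEM0eId4dmec/+uYiZh3eaYCnII2d4h0NVRFeHdndmit/9qImphmeZY0m3RnZmZUVVVWd2ZnZnm8zLqZqpiIiIZXmXeGRFVVZlVWdlVWZ5qqu7y6mZiIiHZpqGiDJGZndlVWdlVWeaqaq8zLmIiIh3Z6t2hhFWd3dURWZlVom7qZq8zbmHiIiHaLyFZAFWd3ZURVZmZru7uqmqvMqHeIiHeM2VUgFWdmVURVZnZrurzLqZmrunZ5mHecyWUgFGZVVVVWZmZrqrzcupeJunZ5qpict0QxE1VVVVZmZVVpmqzdzLhnmWVpvLqrlCIyJFVVZWZmZlZoiKvd3dt2iGVoq6q7gwEjRVZnZmZEVmZoiJvd3eyGZlVoqpmrlQA0RXeIZmZDRWZYiKztzNuHZVVpuoeKlRE1VomYZVVDNFVYib79y7qIZDVoqph4dCJGd4qod2ZCI0VYic/9y6mIdDRnmql2VDNWd4mZiIhRAkVYmc7u26mHdTRneauVRERWd4iZmZpyATVoib3v27qHZTRnZ5unQ0RFd4iJmZqVECRXibzu27mHZDRnZXq5ZUM1aHeImZm5UiNGerzd3Lh2VDR4dWq6hjIkeHeIiJm8hCI1abzNy5dVVEaIdWq6ljEld3eIiJrMllM1abzMuYZWZVeYdWrLlSEld3eIiJvKd2VHiavLmHZmZWiIdXvchBEld3eIiJu5d3ZXiaq6l3ZmZWeHZ5vLhCE2d3d4iauoeIdmeJqqmYZVVVZmebuqhCJHh2d4iaqYiIh2VomqqpZEVVVFirmZhTNoh2d4mamZl3iHZomqqoVFZlREaaiIh1V5h2eJmZiZdWiId5mZmHVWZmVURomIh2V5l2eKmYiZZGiIeJmImHdmZ3ZlMliYiHZ5l3eamIiIZFd4d4iJiIiHZ3dmUiaZiHZ5l3iamIiIZFZ2ZomYd4iId3dnZBN4eIeKmJmZmIiHZWd1V5mHZniZh2ZndSFXeIiqqpmImYh3ZniFaal1VniZh2VWdjE4qXeaqpiImYdmZ6qWespkVnmZh3ZWZSFbynZ5qpiImHZlaLqXect1RXiYd3ZmUiSdyod5qph3d2ZlaKl3aLyWRGiHZniHMDnMupiJmYd3dlVWaJh3Z622M2h2aJmWIFzamqqYh3ZmZmVWZ5h3Zq22I3h2eKqVEG3amruYdmZmVVVWeJmA=="/>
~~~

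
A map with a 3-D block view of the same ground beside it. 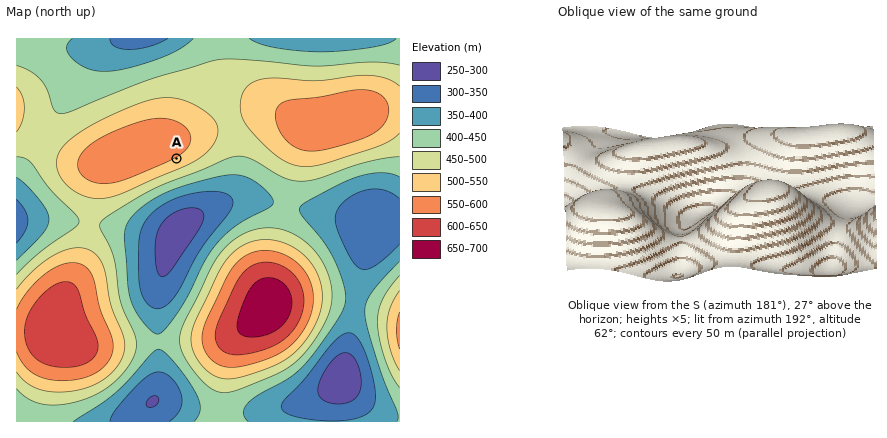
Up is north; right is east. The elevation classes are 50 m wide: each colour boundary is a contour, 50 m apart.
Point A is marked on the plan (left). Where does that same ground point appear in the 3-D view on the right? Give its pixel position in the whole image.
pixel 694 151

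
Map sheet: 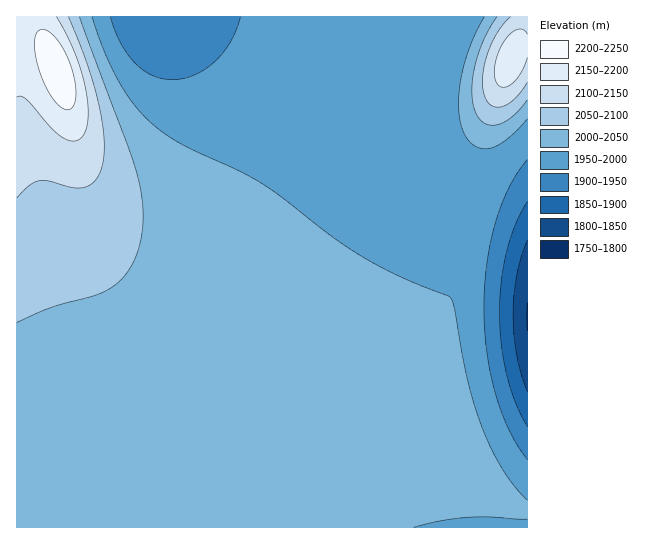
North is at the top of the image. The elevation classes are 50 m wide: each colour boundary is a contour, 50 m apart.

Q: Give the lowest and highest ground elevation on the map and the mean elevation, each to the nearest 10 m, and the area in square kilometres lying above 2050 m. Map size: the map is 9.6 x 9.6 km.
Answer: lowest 1800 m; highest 2240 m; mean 2020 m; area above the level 12.3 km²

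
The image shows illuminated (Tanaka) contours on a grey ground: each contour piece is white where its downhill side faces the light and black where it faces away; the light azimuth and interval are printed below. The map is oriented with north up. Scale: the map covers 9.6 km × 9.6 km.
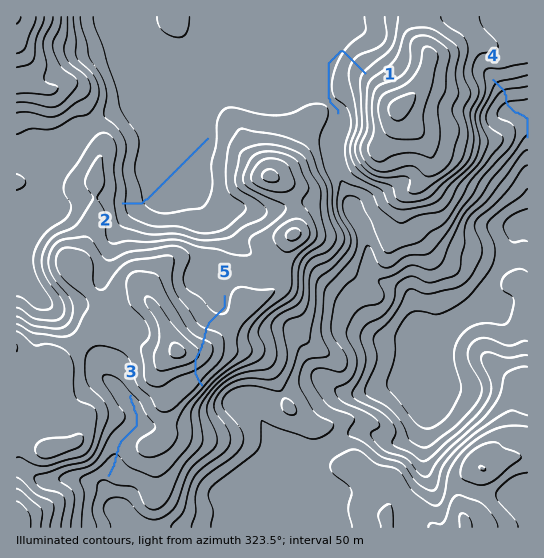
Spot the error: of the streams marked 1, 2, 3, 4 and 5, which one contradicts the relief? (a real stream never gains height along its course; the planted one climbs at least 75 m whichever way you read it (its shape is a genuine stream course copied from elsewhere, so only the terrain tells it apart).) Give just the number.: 5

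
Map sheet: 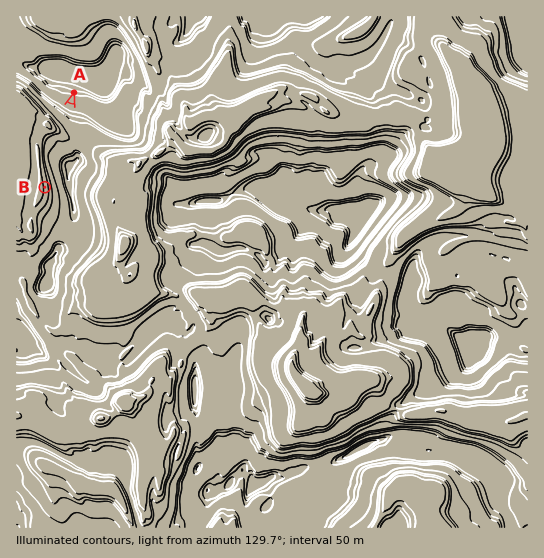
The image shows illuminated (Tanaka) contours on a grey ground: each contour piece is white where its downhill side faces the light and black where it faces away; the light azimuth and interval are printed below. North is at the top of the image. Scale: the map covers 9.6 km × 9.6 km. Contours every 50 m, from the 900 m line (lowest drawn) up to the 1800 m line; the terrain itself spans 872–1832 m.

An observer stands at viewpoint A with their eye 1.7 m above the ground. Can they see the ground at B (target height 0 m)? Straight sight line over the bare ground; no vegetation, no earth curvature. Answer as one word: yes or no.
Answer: no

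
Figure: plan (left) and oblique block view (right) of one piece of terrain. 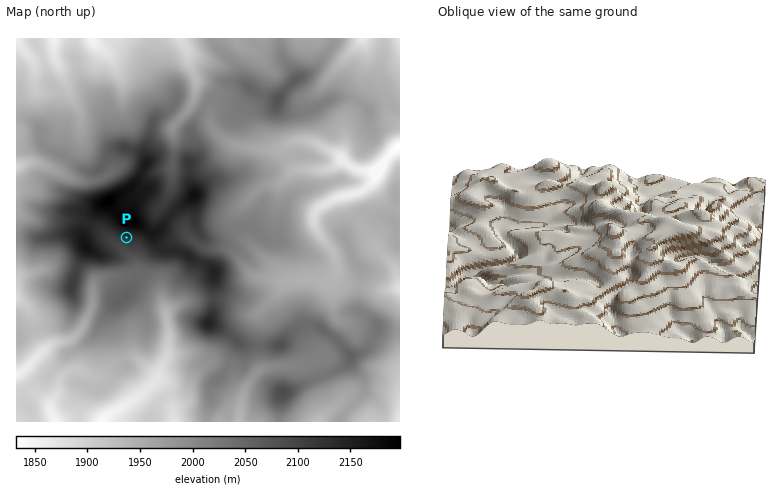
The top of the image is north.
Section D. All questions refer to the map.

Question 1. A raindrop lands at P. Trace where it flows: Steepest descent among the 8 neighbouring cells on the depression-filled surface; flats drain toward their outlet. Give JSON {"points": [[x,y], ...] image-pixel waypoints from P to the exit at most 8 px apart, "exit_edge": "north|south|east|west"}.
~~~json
{"points": [[126, 238], [122, 246], [126, 254], [134, 262], [134, 270], [128, 274], [120, 276], [112, 276], [104, 278], [96, 282], [94, 290], [92, 298], [92, 306], [88, 314], [84, 322], [80, 330], [74, 338], [66, 340], [58, 342], [50, 346], [42, 352], [34, 360], [26, 368], [18, 374], [16, 374]], "exit_edge": "west"}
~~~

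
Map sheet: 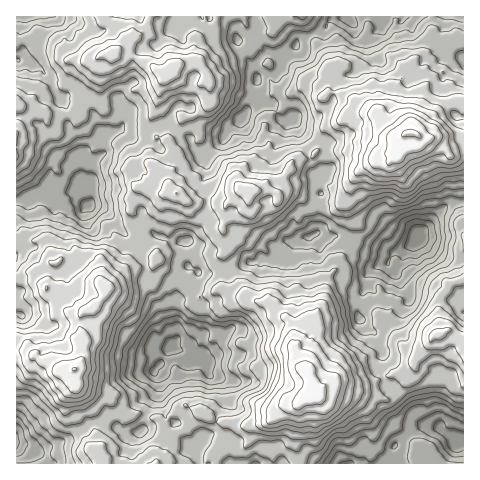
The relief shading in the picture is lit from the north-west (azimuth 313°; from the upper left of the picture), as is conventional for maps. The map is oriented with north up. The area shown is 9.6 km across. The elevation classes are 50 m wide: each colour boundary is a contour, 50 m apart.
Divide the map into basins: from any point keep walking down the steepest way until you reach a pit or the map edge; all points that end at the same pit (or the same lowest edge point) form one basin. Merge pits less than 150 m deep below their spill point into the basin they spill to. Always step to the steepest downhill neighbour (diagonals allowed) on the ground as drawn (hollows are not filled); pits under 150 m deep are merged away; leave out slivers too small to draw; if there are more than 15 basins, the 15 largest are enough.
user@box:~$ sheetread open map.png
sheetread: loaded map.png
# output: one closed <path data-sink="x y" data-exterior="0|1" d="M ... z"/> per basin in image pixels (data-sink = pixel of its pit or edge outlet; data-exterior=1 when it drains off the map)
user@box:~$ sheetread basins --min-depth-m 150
<path data-sink="416 237" data-exterior="0" d="M412 63l-9 6-2 11-5 7 2 11-3 5 0 7 17 19-2 4-13 4-11-12-4-12-4-4-6 5-23-2-8 9-16 8-2 3 0 13-11 12-17 3-4 2 0 7-8 11-5 13-9-3-9 0-10 3-8-3-15 14-18-6-12 5-9-1 6 12 20 11 8 1 2 3 3 17-3 9 1 12-5 9 3 11 6 5 15 6 8 0 10 5 5-2 4 1 19 20 2 5 2 28 15 23 2 6-2 10 10-1 8-9 6-2 3 4 13 4 21 4 16 6 9-11 12-10-1-4 8-14 1 6 3 3 17 8 9 0 10-25 10-3 0-247-9-1-13-29-8 4-10 11-4-14z"/><path data-sink="351 20" data-exterior="0" d="M463 16l-313 0-3 12-5 5 6 1 8 6 14 23 4 4 5-3 18-4 6 6 7 14 1 22-17 14-7 2-7-3-15-12-5-9-2 3-7 21 5 18 13 5 9 14 1 7-1 6-10 6 2 15 20 14 7 0 12-5 18 6 15-14 8 3 10-3 9 0 9 3 5-13 8-11 0-7 4-2 17-3 11-12 0-13 2-3 16-8 8-9 23 2 6-5 4 4 4 12 11 12 13-4 2-4-17-19 0-7 3-5-2-11 5-7 2-11 8-6 9 11 4 14 10-11 8-4 13 29 3 2 5-2z"/><path data-sink="172 349" data-exterior="0" d="M173 192l-7 1-18 20-5 4-6-1 7 21-1 5 4 1-4 1 8 1 5 7 0 8-6 13-10 10-20 5-16 0-3 11-21 17-1 10 5 11-4 9 0 17-10 13 8 10 27 8 8 11 0 7-5 5-5 1-7-4-10-17-8-7 13 23 1 13 4 9 2 14-6 3 7 12 55 0 2-2-1-6 8-14 16-10 21-22 7 7 8 4 15 1 11 4 14 0 15-5 3-4 0-6 7-5 19-2 12-15-6-18-4-3-7-13-2-28-2-5-19-20-4-1-5 2-10-5-8 0-15-6-6-5-3-11 5-9-1-12 3-9-4-19-9-2-20-11-5-11-7-6z"/><path data-sink="88 206" data-exterior="0" d="M101 16l-85 1 0 259 20-4 11 14 6-22 9-3 9 3 7-10 11 1 10 8 1 21 3 3 7-1 16-14 18-8 9-1 3-5-8-3-6-9 2-9-4-10 0-9-8-7 2-15 4-8 20 5 14-1-22-31 0-8 7-15-6-20 5-9 4-20 3-7-3-1-12 7-12 2-13-15-9-22-12 1-3-2-5-14 0-7 10-10z"/><path data-sink="456 440" data-exterior="0" d="M461 350l-7 3-10 25-9 0-17-8-3-3-1-6-8 14 1 4-12 10-9 11-16-6-21-4-13-4-3-4-6 2-8 9-11 1-6 5-5 8 0 11-6 21-6 7-6 3-6-1-2-28-18 7-2 3-2 10-4 5-13-1-11 5 3-23 7-3-20-3-11-10-21 22-16 10-8 14 0 7 308 1 1-113z"/><path data-sink="17 441" data-exterior="1" d="M26 351l-10 0 0 112 82 1-6-12 6-3-2-14-4-9-1-13-13-22-1-6-6-6-1-4 3-5-13 1-7-9-11-1z"/>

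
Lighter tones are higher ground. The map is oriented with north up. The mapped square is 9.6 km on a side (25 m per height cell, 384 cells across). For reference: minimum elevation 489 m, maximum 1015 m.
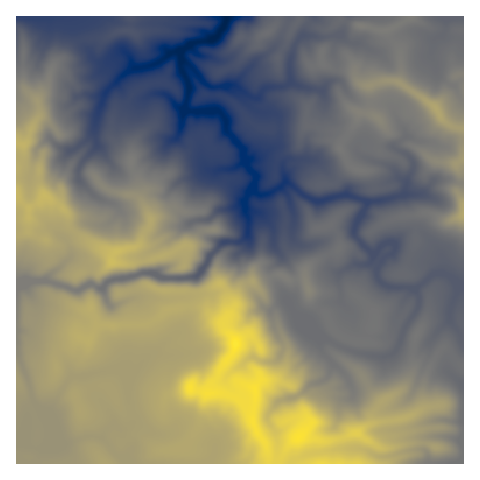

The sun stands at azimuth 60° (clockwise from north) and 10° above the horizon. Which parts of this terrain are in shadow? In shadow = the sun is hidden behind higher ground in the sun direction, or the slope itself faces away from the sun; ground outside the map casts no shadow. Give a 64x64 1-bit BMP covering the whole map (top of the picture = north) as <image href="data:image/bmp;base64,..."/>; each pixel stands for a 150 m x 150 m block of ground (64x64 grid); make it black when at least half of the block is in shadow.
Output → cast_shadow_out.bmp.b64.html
<image width="64" height="64" href="data:image/bmp;base64,Qk0+AgAAAAAAAD4AAAAoAAAAQAAAAEAAAAABAAEAAAAAAAACAAATCwAAEwsAAAIAAAAAAAAA////AAAAAAAAAAAAYAAAAAAAAABgAAAwAAAAA+AAYCAAAAAH4AAAAAAAAAfAAAAAAAAAB8wAAAAAAAAHiAAAAAAAA+8AAAAAAAAP4QAAAAAAAAfgAAAAAAAAA4ACAAAAAAABAAAAgAAAAAAAAAGAAEAAABgAAwAAAAAAGAAGAACAAAA8YAAAAIAAAD4gAAAAgAAAfgAAAQAAAAB8AAAAAIAAADgAAAAAgAAAMAAAAACAAAAAAAAAAIAEAAAAAAAAgAwAAADAAAAADAAAAMAAAAfwAAAAgAQAbz8PcAAACAAAB/+wAAAAAAAYPhAAAAAAABgACAAAAAAAIAAAAAACAAAAAABkAGMCAAAAHmDAwD8AAAAAQcDAPwAA4ABBwAAfAADgAAHAYAcAAMAAQYAADwAPAAABAEAfADwAAAHl4H4AcAAAI8GA/ABgAAAjg4H+AEEAADMHAf4AQwAAQh4C/gAEAAAAPgDgAAQAAIM8AcIACAABx3gBAgwYAAGDAAA+DAAAAwMAEP4AAACDAYAx+AAIAAcDgAH4AAAAjwGHAfAACADOAA4D4AAAAsAQDcfAgAAEwMAPxwAAAAD7je+AAAAAAPABzwAAAAAA4AHAAAAAAAHACYAAAIAAgLgBgAAAgAGEDgAAAACAAYAOAAAAAIAAAAcAAyAAAAAAAwABgAAAAAAAYAAAAA=="/>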